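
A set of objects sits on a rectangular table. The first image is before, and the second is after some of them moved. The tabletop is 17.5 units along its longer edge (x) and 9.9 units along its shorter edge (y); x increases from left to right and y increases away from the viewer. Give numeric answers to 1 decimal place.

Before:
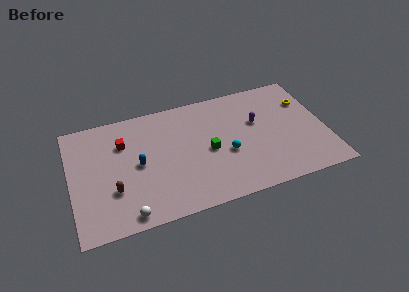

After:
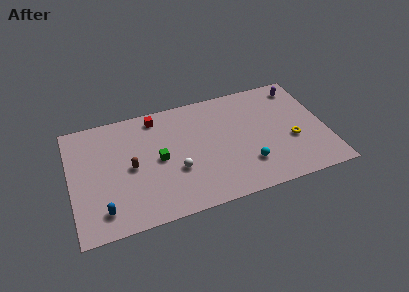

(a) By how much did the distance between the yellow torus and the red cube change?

-2.5

They were about 12.7 units apart before and 10.2 after — 2.5 units closer together.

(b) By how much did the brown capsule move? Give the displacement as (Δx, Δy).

(1.3, 1.6)

The brown capsule started near (2.8, 3.2) and ended near (4.1, 4.8).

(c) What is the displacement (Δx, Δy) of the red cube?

(2.4, 1.6)

The red cube was at about (3.7, 7.0) and moved to about (6.1, 8.6).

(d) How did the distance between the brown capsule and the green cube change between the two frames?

-4.8

Before: roughly 6.7 units apart; after: 1.9. That's 4.8 units closer together.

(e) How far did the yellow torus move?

3.5

From (16.4, 7.0) to (15.1, 3.8), the yellow torus covered √(1.3² + 3.2²) ≈ 3.5 units.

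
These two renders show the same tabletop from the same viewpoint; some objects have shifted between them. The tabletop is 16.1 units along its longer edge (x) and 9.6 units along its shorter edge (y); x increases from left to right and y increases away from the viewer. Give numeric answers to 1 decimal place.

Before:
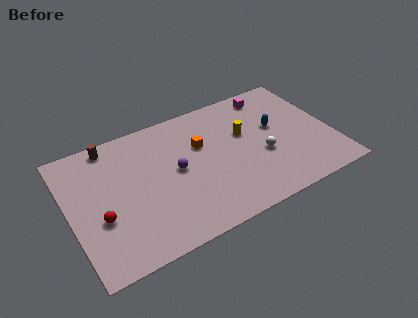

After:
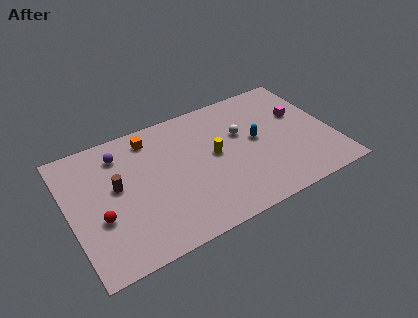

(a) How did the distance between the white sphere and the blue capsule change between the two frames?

-0.9

Before: roughly 2.1 units apart; after: 1.2. That's 0.9 units closer together.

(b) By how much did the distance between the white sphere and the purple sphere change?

+2.2

Before: roughly 5.3 units apart; after: 7.5. That's 2.2 units further apart.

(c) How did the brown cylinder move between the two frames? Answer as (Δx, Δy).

(0.0, -3.2)

The brown cylinder started near (2.9, 8.6) and ended near (2.9, 5.4).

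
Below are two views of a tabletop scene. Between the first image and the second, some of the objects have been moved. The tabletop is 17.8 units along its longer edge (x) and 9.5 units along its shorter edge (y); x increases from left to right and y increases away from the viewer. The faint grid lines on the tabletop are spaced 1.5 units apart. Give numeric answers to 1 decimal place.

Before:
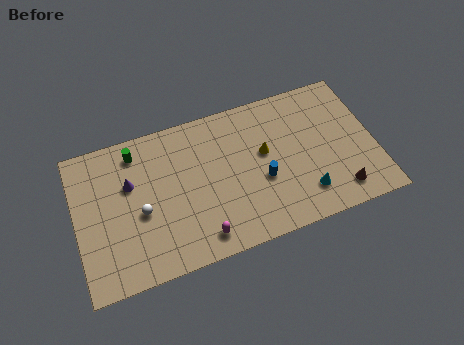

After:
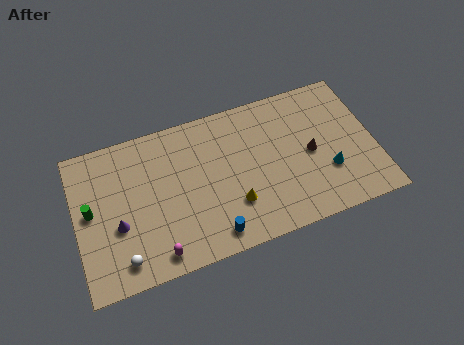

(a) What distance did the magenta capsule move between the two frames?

2.6

From (7.1, 1.4) to (4.5, 1.2), the magenta capsule covered √(2.6² + 0.2²) ≈ 2.6 units.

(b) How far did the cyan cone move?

1.8

From (13.4, 2.1) to (14.9, 3.1), the cyan cone covered √(1.5² + 1.0²) ≈ 1.8 units.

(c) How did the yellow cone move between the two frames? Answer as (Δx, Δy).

(-2.1, -2.7)

The yellow cone was at about (11.3, 5.5) and moved to about (9.2, 2.8).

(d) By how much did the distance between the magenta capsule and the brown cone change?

+1.8

They were about 8.3 units apart before and 10.1 after — 1.8 units further apart.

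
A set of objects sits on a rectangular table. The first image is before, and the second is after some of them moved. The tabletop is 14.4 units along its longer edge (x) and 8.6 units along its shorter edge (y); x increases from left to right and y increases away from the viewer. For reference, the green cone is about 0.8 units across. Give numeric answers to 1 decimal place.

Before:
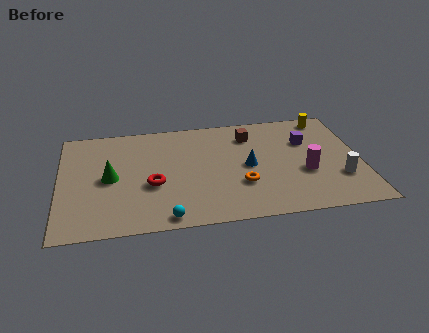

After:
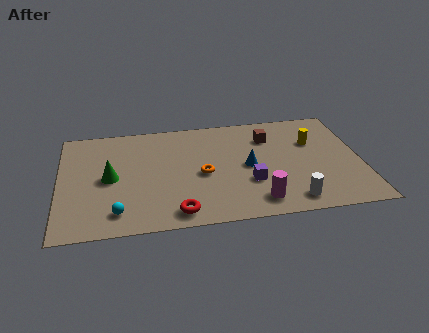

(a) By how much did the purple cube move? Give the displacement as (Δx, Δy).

(-2.9, -2.9)

From the two frames, the purple cube sits at roughly (11.9, 5.8) before and (9.0, 2.9) after.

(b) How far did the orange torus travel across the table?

2.1

The orange torus was near (8.6, 2.8) before and (6.8, 3.9) after, so it travelled √(1.8² + 1.1²) ≈ 2.1 units.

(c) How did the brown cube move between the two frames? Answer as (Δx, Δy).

(0.9, -0.3)

The brown cube started near (9.2, 6.7) and ended near (10.1, 6.4).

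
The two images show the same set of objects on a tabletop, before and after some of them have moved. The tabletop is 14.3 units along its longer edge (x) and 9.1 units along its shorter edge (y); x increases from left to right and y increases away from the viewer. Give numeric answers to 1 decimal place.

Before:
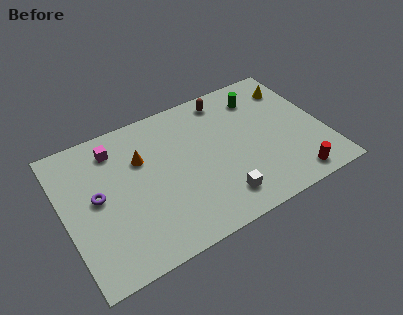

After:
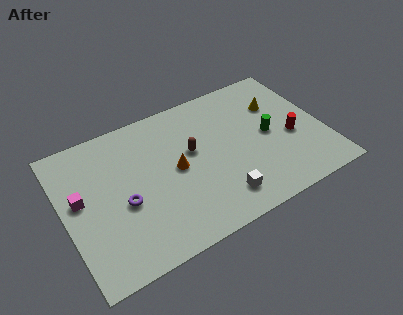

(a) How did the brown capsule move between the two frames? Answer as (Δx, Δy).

(-2.3, -2.6)

The brown capsule was at about (9.4, 7.9) and moved to about (7.1, 5.3).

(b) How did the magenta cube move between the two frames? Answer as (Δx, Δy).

(-2.2, -2.3)

From the two frames, the magenta cube sits at roughly (3.1, 7.4) before and (0.9, 5.1) after.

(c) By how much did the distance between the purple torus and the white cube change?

-1.6

Before: roughly 7.0 units apart; after: 5.4. That's 1.6 units closer together.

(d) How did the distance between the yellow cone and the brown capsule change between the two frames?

+1.3

The distance was about 3.8 in the first image and 5.1 in the second, so they moved 1.3 units further apart.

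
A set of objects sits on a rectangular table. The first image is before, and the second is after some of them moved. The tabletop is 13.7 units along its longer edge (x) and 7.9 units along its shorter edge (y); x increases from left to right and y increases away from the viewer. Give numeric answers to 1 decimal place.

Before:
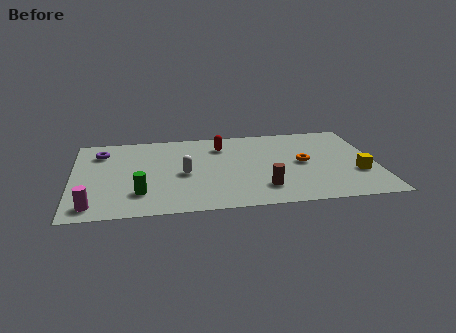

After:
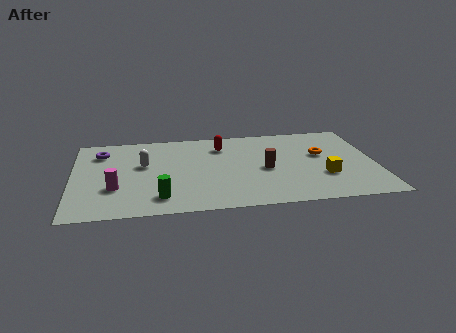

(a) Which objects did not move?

the red capsule and the purple torus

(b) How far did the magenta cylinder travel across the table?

1.8

The magenta cylinder moved from about (0.9, 1.1) to (1.9, 2.6), a distance of √(1.0² + 1.5²) ≈ 1.8.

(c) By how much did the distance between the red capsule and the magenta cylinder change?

-1.7

Before: roughly 7.7 units apart; after: 6.0. That's 1.7 units closer together.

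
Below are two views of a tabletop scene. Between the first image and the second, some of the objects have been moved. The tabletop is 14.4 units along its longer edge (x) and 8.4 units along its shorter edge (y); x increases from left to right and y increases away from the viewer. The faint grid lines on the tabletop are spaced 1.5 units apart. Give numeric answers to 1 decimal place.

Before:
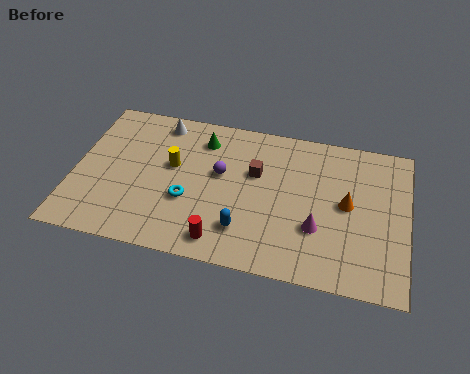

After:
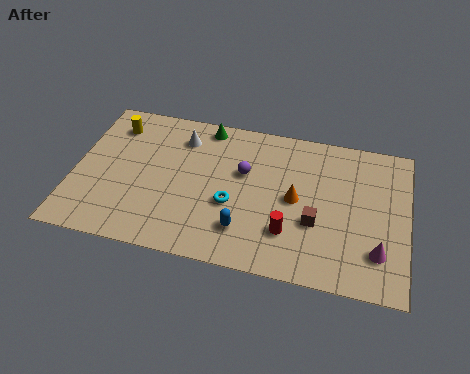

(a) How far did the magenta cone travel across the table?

2.7

The magenta cone moved from about (10.6, 2.8) to (13.2, 2.1), a distance of √(2.6² + 0.7²) ≈ 2.7.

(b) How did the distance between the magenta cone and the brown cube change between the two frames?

-0.9

Before: roughly 3.8 units apart; after: 2.9. That's 0.9 units closer together.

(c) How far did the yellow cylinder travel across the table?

3.2

From (4.2, 4.9) to (1.5, 6.7), the yellow cylinder covered √(2.7² + 1.8²) ≈ 3.2 units.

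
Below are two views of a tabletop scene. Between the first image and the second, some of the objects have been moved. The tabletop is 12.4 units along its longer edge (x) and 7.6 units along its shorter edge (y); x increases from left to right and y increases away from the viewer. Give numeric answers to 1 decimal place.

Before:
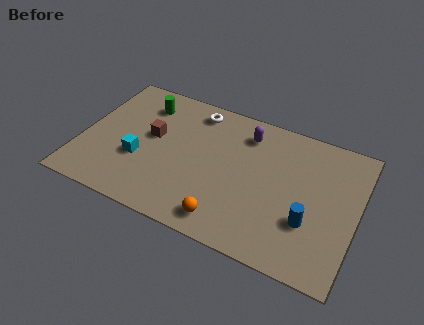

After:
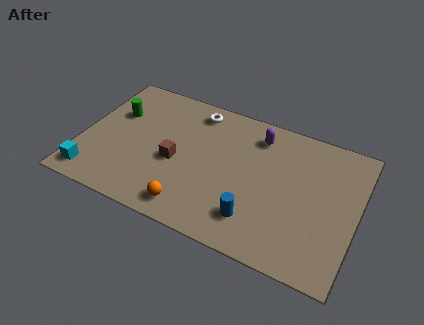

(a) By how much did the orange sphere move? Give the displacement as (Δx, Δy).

(-1.6, 0.0)

From the two frames, the orange sphere sits at roughly (6.9, 1.1) before and (5.3, 1.1) after.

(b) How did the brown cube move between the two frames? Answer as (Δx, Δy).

(1.2, -1.0)

The brown cube was at about (3.1, 4.3) and moved to about (4.3, 3.3).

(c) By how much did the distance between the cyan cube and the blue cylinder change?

-0.4

Before: roughly 7.7 units apart; after: 7.3. That's 0.4 units closer together.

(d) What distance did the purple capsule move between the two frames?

0.5

The purple capsule was near (7.2, 6.1) before and (7.7, 6.2) after, so it travelled √(0.5² + 0.1²) ≈ 0.5 units.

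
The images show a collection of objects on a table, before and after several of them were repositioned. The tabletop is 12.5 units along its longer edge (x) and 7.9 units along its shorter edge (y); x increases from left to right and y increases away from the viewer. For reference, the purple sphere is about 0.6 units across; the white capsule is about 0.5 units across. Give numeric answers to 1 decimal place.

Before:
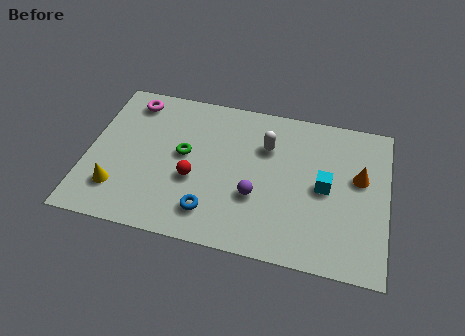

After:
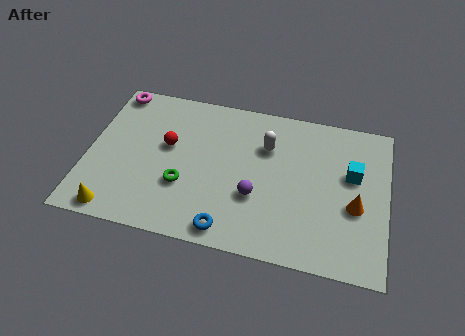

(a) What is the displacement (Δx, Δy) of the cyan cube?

(1.1, 0.9)

From the two frames, the cyan cube sits at roughly (9.9, 3.9) before and (11.0, 4.8) after.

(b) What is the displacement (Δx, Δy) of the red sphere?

(-1.2, 1.5)

The red sphere started near (4.5, 3.1) and ended near (3.3, 4.6).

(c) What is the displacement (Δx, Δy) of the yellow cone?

(0.0, -1.1)

The yellow cone was at about (1.4, 1.9) and moved to about (1.4, 0.8).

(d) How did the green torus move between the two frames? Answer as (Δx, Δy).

(0.1, -1.6)

The green torus was at about (4.0, 4.3) and moved to about (4.1, 2.7).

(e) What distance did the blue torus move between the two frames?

1.1

The blue torus was near (5.3, 1.6) before and (6.1, 0.9) after, so it travelled √(0.8² + 0.7²) ≈ 1.1 units.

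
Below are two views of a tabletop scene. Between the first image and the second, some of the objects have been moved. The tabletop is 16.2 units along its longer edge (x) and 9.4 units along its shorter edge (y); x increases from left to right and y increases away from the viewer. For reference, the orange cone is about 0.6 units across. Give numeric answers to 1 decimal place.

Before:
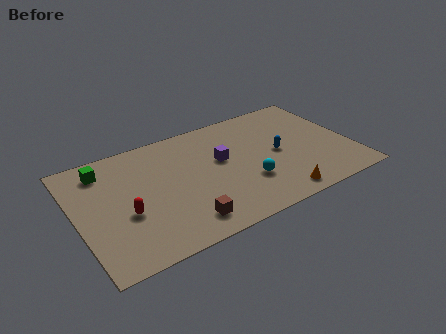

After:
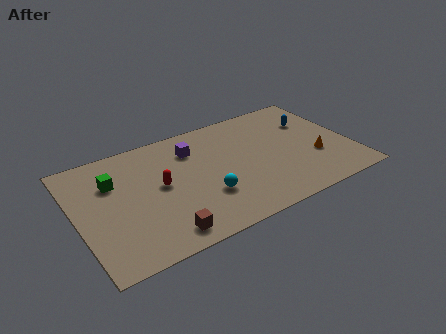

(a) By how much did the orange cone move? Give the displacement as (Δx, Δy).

(2.7, 2.2)

The orange cone started near (11.3, 1.1) and ended near (14.0, 3.3).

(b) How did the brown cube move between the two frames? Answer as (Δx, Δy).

(-1.3, -0.3)

The brown cube started near (5.8, 1.6) and ended near (4.5, 1.3).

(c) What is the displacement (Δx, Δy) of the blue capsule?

(2.4, 1.9)

The blue capsule was at about (11.9, 4.6) and moved to about (14.3, 6.5).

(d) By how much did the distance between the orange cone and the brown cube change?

+4.2

Before: roughly 5.5 units apart; after: 9.7. That's 4.2 units further apart.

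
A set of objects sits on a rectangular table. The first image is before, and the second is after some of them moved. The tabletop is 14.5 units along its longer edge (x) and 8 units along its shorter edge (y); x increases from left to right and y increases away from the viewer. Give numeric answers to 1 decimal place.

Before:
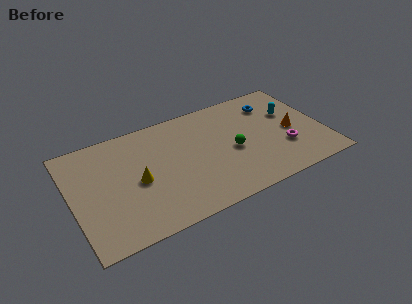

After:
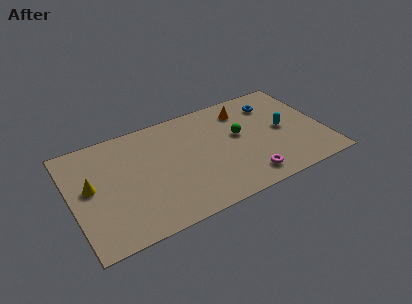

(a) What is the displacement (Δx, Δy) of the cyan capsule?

(-0.6, -1.1)

The cyan capsule started near (12.8, 5.1) and ended near (12.2, 4.0).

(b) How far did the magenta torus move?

2.7

The magenta torus was near (12.1, 2.6) before and (9.7, 1.3) after, so it travelled √(2.4² + 1.3²) ≈ 2.7 units.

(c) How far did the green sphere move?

1.1

The green sphere was near (9.2, 3.6) before and (9.7, 4.6) after, so it travelled √(0.5² + 1.0²) ≈ 1.1 units.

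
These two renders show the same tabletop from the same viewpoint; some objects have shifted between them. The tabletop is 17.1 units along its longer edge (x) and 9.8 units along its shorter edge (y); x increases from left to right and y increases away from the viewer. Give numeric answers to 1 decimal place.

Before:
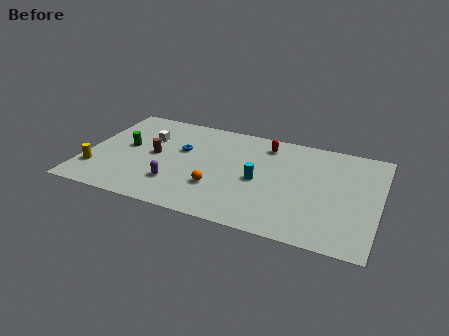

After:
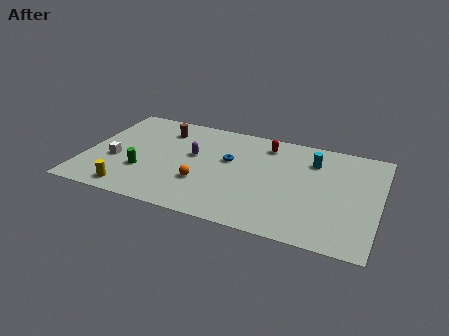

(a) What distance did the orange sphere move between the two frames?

0.9

From (7.9, 3.0) to (7.0, 3.2), the orange sphere covered √(0.9² + 0.2²) ≈ 0.9 units.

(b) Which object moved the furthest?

the cyan cylinder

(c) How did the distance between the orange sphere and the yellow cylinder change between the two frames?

-2.6

Before: roughly 7.1 units apart; after: 4.5. That's 2.6 units closer together.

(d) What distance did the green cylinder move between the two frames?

2.4

The green cylinder was near (2.3, 5.3) before and (3.5, 3.2) after, so it travelled √(1.2² + 2.1²) ≈ 2.4 units.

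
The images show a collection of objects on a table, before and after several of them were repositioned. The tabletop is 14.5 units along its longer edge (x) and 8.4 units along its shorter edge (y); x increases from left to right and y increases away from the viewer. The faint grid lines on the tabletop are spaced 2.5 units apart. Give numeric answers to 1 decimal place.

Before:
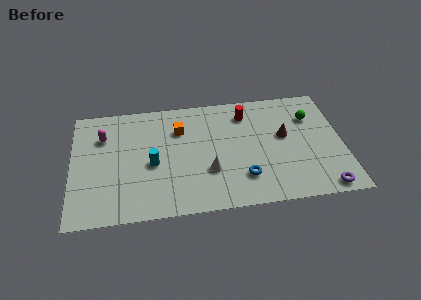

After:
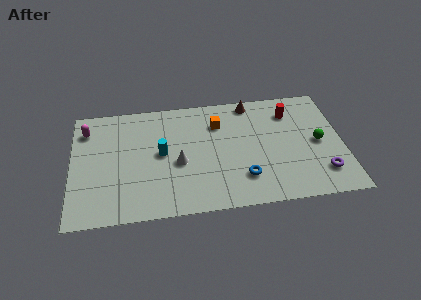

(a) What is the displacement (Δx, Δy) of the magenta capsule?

(-0.9, 0.6)

The magenta capsule was at about (1.7, 6.0) and moved to about (0.8, 6.6).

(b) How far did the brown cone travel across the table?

3.2

From (11.4, 4.8) to (9.7, 7.5), the brown cone covered √(1.7² + 2.7²) ≈ 3.2 units.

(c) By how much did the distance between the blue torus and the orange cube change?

-0.8

The distance was about 5.1 in the first image and 4.3 in the second, so they moved 0.8 units closer together.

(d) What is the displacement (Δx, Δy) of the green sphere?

(0.3, -1.9)

The green sphere was at about (12.9, 6.0) and moved to about (13.2, 4.1).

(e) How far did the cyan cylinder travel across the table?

0.9

The cyan cylinder moved from about (4.3, 3.7) to (4.8, 4.4), a distance of √(0.5² + 0.7²) ≈ 0.9.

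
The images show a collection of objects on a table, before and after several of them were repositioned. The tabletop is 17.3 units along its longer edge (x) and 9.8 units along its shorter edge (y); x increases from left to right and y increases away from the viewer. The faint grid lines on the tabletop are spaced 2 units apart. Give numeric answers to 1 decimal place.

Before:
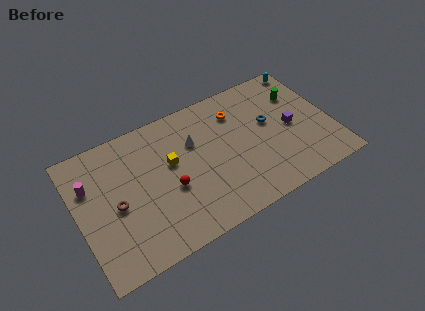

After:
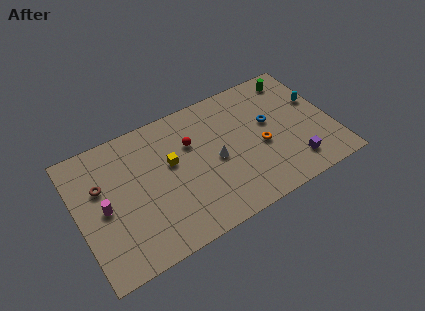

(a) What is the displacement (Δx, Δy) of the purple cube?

(-0.3, -2.8)

From the two frames, the purple cube sits at roughly (14.6, 4.7) before and (14.3, 1.9) after.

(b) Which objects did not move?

the yellow cube and the blue torus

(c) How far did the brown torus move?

2.0

The brown torus moved from about (2.5, 4.5) to (1.7, 6.3), a distance of √(0.8² + 1.8²) ≈ 2.0.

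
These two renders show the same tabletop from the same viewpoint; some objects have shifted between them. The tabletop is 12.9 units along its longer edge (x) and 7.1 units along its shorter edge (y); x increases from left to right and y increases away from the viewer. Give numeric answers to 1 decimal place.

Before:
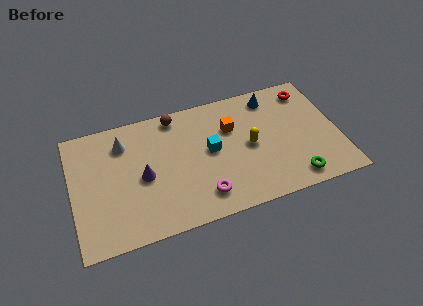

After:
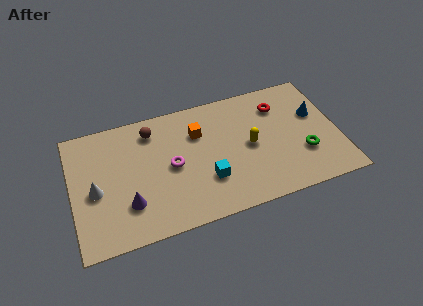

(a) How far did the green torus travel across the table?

1.4

From (10.5, 1.0) to (11.1, 2.3), the green torus covered √(0.6² + 1.3²) ≈ 1.4 units.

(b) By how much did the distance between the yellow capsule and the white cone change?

+1.2

The distance was about 6.3 in the first image and 7.5 in the second, so they moved 1.2 units further apart.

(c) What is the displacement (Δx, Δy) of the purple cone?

(-0.8, -1.3)

The purple cone started near (3.4, 3.3) and ended near (2.6, 2.0).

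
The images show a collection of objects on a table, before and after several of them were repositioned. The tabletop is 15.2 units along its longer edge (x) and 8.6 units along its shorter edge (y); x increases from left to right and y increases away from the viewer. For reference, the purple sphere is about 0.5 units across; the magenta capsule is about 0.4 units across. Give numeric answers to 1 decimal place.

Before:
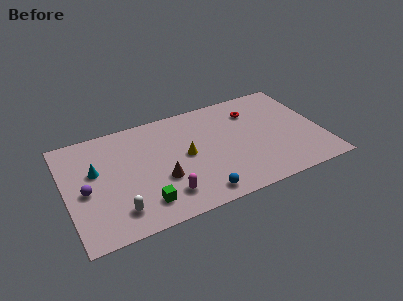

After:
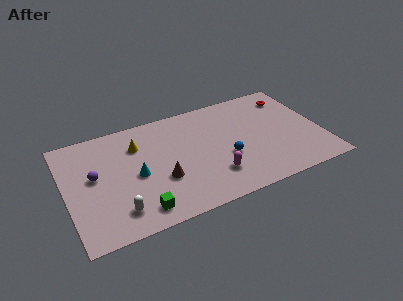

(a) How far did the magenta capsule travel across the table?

2.9

From (5.6, 1.8) to (8.5, 2.2), the magenta capsule covered √(2.9² + 0.4²) ≈ 2.9 units.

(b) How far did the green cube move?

0.5

The green cube was near (4.3, 1.7) before and (4.0, 1.3) after, so it travelled √(0.3² + 0.4²) ≈ 0.5 units.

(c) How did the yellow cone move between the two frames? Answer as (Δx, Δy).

(-2.7, 1.9)

The yellow cone started near (7.1, 4.4) and ended near (4.4, 6.3).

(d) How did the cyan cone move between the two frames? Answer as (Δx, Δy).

(2.3, -1.2)

The cyan cone was at about (1.8, 5.2) and moved to about (4.1, 4.0).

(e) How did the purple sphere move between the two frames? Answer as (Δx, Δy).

(0.6, 0.9)

The purple sphere was at about (1.1, 3.9) and moved to about (1.7, 4.8).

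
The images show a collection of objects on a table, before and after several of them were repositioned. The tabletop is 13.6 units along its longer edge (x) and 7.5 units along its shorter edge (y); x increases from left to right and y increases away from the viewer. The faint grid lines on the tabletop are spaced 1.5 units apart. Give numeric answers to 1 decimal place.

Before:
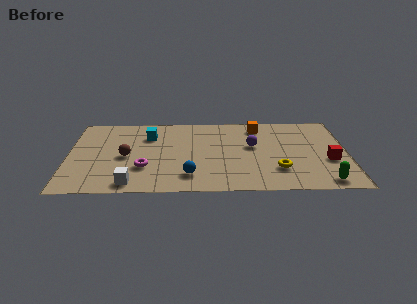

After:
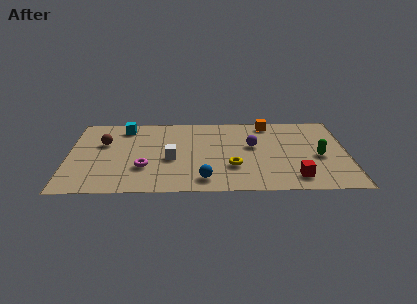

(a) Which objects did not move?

the magenta torus and the purple sphere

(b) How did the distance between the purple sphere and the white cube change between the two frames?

-2.7

They were about 6.9 units apart before and 4.2 after — 2.7 units closer together.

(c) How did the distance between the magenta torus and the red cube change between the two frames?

-1.6

The distance was about 9.0 in the first image and 7.4 in the second, so they moved 1.6 units closer together.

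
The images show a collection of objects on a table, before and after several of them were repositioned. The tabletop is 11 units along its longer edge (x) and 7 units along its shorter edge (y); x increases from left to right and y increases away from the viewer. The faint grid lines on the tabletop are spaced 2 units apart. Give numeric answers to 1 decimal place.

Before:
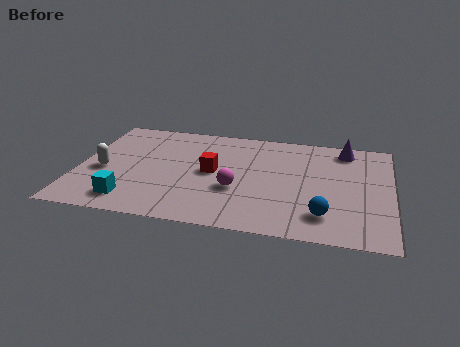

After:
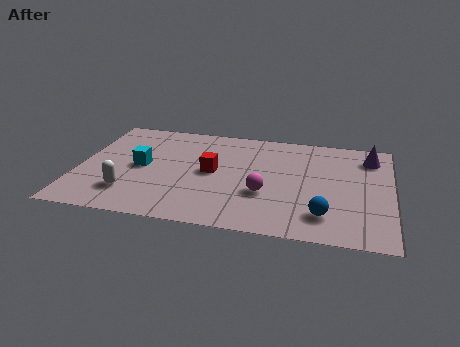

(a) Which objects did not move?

the red cube and the blue sphere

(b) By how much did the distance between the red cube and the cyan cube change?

-1.1

The distance was about 3.6 in the first image and 2.5 in the second, so they moved 1.1 units closer together.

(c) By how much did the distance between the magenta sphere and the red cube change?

+0.9

Before: roughly 1.3 units apart; after: 2.2. That's 0.9 units further apart.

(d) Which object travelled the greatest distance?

the cyan cube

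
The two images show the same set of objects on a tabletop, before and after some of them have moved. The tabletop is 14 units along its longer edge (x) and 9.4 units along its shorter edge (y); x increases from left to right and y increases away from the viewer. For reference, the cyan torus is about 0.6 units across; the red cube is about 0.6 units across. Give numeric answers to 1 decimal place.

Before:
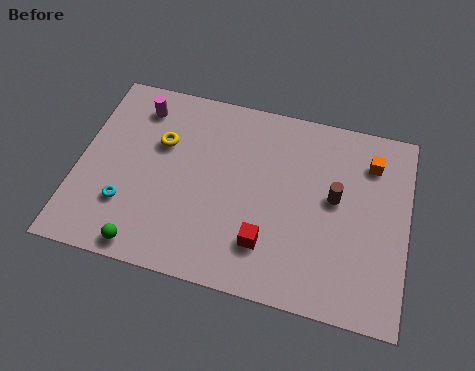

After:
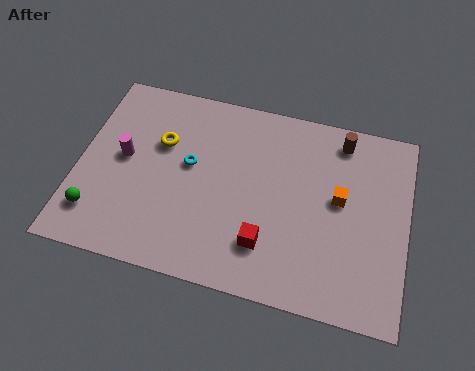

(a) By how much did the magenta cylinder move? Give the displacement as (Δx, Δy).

(-0.4, -2.7)

The magenta cylinder was at about (2.3, 7.7) and moved to about (1.9, 5.0).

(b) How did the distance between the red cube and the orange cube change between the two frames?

-2.4

The distance was about 6.5 in the first image and 4.1 in the second, so they moved 2.4 units closer together.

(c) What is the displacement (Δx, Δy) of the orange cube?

(-1.2, -2.1)

The orange cube was at about (12.3, 7.3) and moved to about (11.1, 5.2).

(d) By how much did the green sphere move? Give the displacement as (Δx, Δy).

(-2.2, 1.1)

The green sphere started near (3.2, 0.9) and ended near (1.0, 2.0).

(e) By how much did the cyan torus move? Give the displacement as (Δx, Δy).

(2.5, 2.6)

From the two frames, the cyan torus sits at roughly (2.2, 2.7) before and (4.7, 5.3) after.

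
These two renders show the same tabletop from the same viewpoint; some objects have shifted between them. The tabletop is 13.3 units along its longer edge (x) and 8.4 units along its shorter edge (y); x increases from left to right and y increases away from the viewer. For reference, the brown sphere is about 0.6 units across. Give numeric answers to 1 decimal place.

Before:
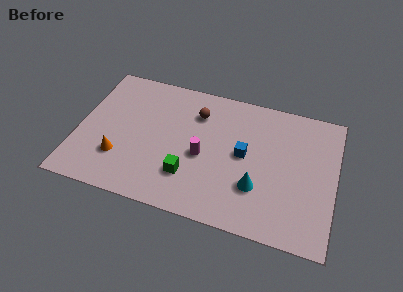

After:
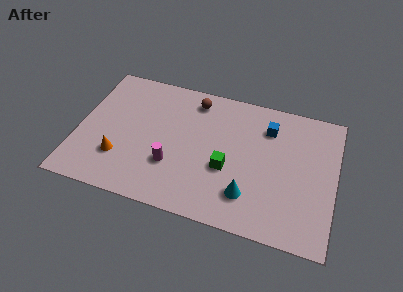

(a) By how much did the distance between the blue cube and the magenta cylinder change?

+3.8

They were about 2.2 units apart before and 6.0 after — 3.8 units further apart.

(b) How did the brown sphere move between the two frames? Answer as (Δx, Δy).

(-0.2, 0.8)

From the two frames, the brown sphere sits at roughly (6.0, 6.3) before and (5.8, 7.1) after.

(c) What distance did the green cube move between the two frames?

2.1

The green cube was near (5.9, 2.3) before and (7.8, 3.3) after, so it travelled √(1.9² + 1.0²) ≈ 2.1 units.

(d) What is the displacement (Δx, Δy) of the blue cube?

(1.1, 2.0)

The blue cube started near (8.6, 4.4) and ended near (9.7, 6.4).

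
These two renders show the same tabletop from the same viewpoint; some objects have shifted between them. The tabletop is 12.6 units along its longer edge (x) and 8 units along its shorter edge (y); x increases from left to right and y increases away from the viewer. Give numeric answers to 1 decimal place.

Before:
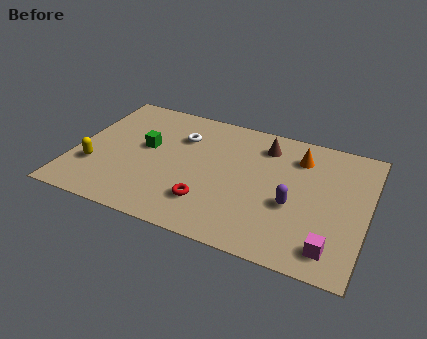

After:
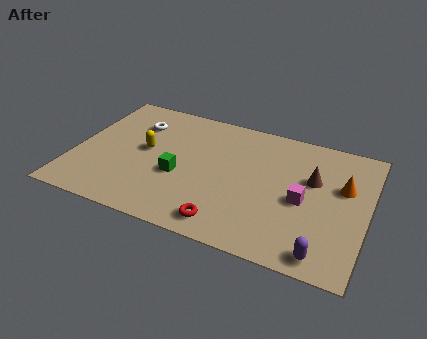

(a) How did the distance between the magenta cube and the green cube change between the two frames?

-3.6

They were about 8.9 units apart before and 5.3 after — 3.6 units closer together.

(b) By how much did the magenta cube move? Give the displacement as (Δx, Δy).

(-1.4, 2.3)

The magenta cube started near (11.3, 1.3) and ended near (9.9, 3.6).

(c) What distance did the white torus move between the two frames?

2.0

From (4.4, 5.7) to (2.4, 5.9), the white torus covered √(2.0² + 0.2²) ≈ 2.0 units.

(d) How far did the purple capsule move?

2.7

From (9.5, 3.2) to (11.0, 0.9), the purple capsule covered √(1.5² + 2.3²) ≈ 2.7 units.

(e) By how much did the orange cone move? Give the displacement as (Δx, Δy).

(2.0, -1.2)

The orange cone started near (9.5, 6.2) and ended near (11.5, 5.0).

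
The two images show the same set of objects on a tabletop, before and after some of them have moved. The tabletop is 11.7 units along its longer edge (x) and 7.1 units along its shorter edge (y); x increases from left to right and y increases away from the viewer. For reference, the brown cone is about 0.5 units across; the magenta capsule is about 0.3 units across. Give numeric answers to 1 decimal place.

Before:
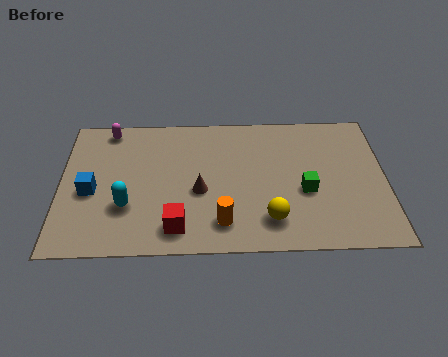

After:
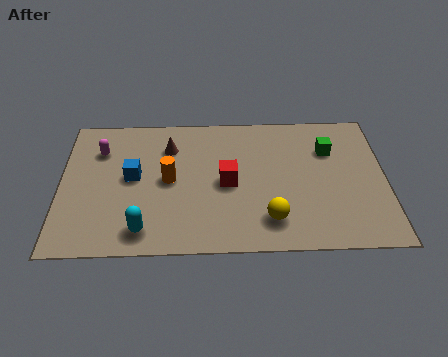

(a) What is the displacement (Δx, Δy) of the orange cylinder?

(-1.9, 2.2)

The orange cylinder was at about (5.8, 1.4) and moved to about (3.9, 3.6).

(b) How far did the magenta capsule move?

1.1

The magenta capsule moved from about (1.7, 6.3) to (1.4, 5.2), a distance of √(0.3² + 1.1²) ≈ 1.1.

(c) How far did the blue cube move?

1.7

The blue cube moved from about (1.1, 3.1) to (2.6, 3.8), a distance of √(1.5² + 0.7²) ≈ 1.7.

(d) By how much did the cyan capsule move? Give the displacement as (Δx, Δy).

(0.6, -1.2)

From the two frames, the cyan capsule sits at roughly (2.4, 2.3) before and (3.0, 1.1) after.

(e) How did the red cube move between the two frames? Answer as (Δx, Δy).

(1.8, 2.2)

From the two frames, the red cube sits at roughly (4.2, 1.2) before and (6.0, 3.4) after.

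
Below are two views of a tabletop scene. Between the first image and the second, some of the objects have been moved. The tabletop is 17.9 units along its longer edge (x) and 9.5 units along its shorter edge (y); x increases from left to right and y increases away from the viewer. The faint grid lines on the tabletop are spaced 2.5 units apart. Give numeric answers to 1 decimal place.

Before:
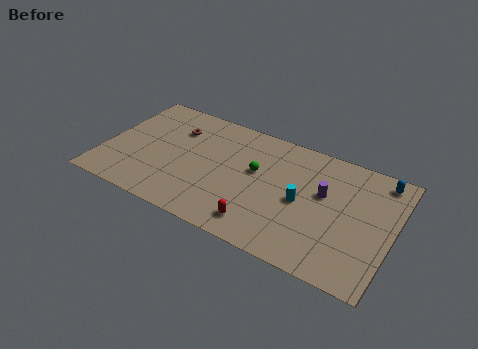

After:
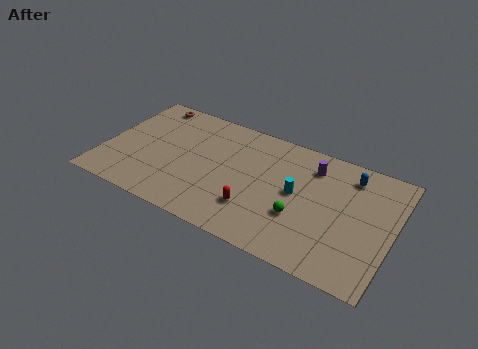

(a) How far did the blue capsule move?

1.9

The blue capsule moved from about (16.8, 8.3) to (15.0, 7.8), a distance of √(1.8² + 0.5²) ≈ 1.9.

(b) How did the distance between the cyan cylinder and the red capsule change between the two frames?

-0.3

Before: roughly 3.6 units apart; after: 3.3. That's 0.3 units closer together.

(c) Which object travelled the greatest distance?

the green sphere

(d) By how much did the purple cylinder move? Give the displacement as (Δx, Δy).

(-0.9, 1.8)

From the two frames, the purple cylinder sits at roughly (13.6, 5.7) before and (12.7, 7.5) after.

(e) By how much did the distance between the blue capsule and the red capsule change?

-2.0

The distance was about 9.4 in the first image and 7.4 in the second, so they moved 2.0 units closer together.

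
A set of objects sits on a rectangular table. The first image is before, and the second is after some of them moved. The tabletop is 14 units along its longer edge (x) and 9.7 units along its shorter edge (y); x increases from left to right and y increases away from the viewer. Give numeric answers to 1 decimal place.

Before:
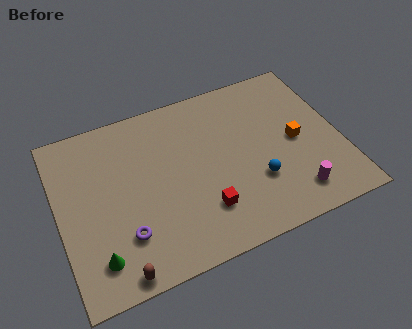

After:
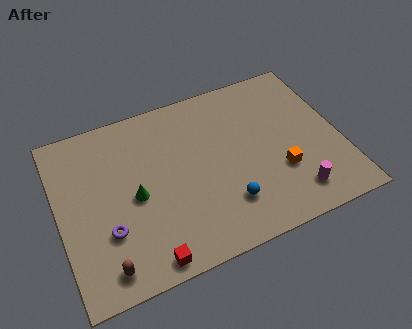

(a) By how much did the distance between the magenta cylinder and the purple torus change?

+0.9

They were about 8.3 units apart before and 9.2 after — 0.9 units further apart.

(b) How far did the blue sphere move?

1.7

The blue sphere moved from about (9.6, 3.1) to (8.0, 2.4), a distance of √(1.6² + 0.7²) ≈ 1.7.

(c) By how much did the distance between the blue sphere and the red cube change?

+1.6

Before: roughly 2.8 units apart; after: 4.4. That's 1.6 units further apart.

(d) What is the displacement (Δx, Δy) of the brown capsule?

(-0.6, 0.5)

The brown capsule started near (2.5, 0.8) and ended near (1.9, 1.3).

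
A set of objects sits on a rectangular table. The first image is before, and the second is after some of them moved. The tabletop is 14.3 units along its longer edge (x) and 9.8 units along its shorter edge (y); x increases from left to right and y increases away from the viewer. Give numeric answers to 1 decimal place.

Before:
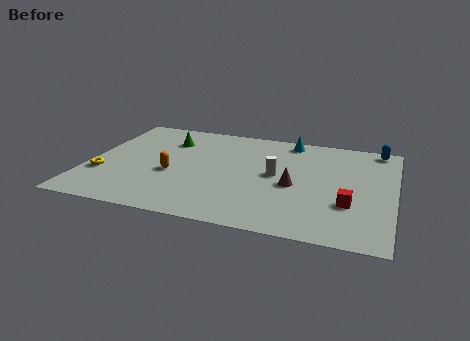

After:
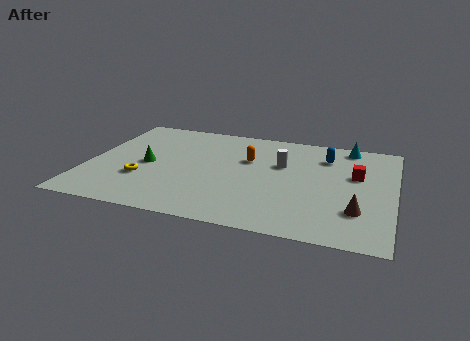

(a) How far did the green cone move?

2.8

The green cone moved from about (3.5, 7.3) to (2.8, 4.6), a distance of √(0.7² + 2.7²) ≈ 2.8.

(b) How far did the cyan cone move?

2.8

The cyan cone was near (9.2, 8.7) before and (12.0, 8.8) after, so it travelled √(2.8² + 0.1²) ≈ 2.8 units.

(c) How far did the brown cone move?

3.4

The brown cone was near (9.7, 4.3) before and (12.7, 2.7) after, so it travelled √(3.0² + 1.6²) ≈ 3.4 units.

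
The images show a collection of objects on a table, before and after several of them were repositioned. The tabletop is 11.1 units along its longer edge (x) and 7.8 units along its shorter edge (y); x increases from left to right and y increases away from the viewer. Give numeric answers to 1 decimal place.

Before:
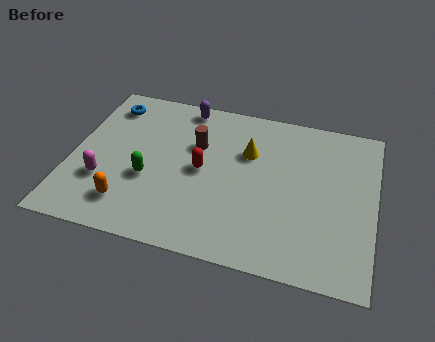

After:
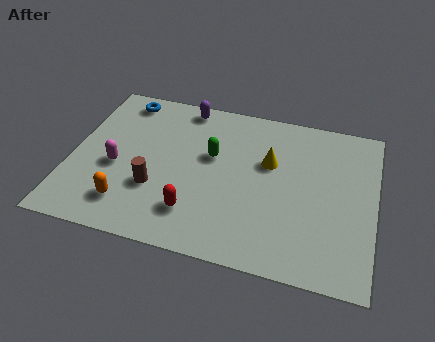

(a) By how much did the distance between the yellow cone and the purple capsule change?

+0.8

Before: roughly 3.1 units apart; after: 3.9. That's 0.8 units further apart.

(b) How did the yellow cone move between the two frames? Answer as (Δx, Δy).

(0.8, -0.3)

From the two frames, the yellow cone sits at roughly (6.4, 5.2) before and (7.2, 4.9) after.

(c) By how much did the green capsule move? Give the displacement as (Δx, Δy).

(2.2, 1.7)

The green capsule was at about (2.9, 3.0) and moved to about (5.1, 4.7).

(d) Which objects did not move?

the purple capsule and the orange capsule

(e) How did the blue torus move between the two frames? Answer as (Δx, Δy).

(0.5, 0.4)

The blue torus started near (1.1, 6.4) and ended near (1.6, 6.8).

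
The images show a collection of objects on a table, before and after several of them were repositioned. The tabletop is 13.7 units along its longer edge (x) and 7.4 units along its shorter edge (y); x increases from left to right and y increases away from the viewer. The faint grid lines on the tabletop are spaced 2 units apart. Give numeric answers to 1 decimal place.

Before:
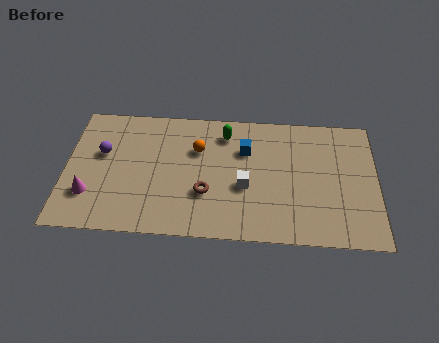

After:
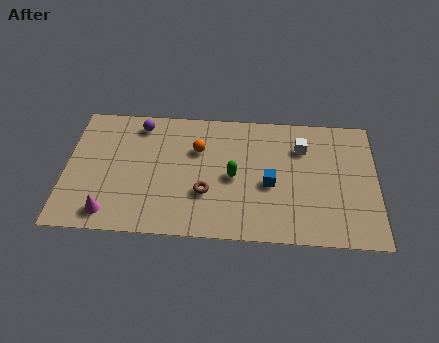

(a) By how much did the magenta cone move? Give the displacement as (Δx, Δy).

(0.9, -1.0)

The magenta cone was at about (1.1, 2.1) and moved to about (2.0, 1.1).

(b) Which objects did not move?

the brown torus and the orange sphere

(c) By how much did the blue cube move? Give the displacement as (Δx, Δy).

(1.1, -1.9)

From the two frames, the blue cube sits at roughly (7.9, 5.1) before and (9.0, 3.2) after.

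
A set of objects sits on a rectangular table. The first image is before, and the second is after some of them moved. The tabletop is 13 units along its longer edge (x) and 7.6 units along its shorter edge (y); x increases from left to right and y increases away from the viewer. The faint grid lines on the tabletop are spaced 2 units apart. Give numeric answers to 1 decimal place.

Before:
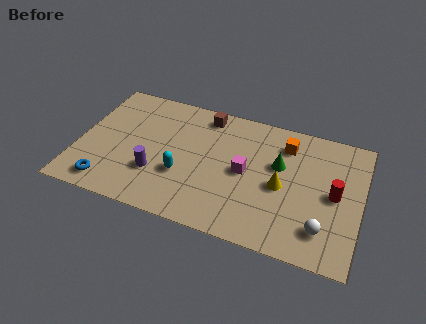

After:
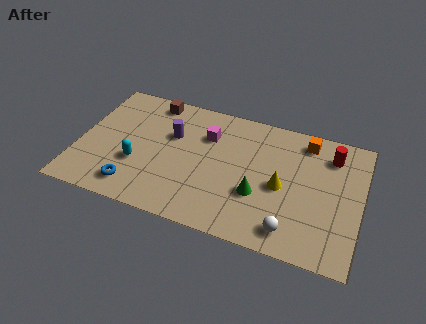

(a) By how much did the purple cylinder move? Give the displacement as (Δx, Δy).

(0.5, 2.5)

The purple cylinder started near (3.7, 2.4) and ended near (4.2, 4.9).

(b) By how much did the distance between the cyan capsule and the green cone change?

+0.9

The distance was about 4.7 in the first image and 5.6 in the second, so they moved 0.9 units further apart.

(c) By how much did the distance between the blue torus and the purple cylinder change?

+1.4

Before: roughly 2.5 units apart; after: 3.9. That's 1.4 units further apart.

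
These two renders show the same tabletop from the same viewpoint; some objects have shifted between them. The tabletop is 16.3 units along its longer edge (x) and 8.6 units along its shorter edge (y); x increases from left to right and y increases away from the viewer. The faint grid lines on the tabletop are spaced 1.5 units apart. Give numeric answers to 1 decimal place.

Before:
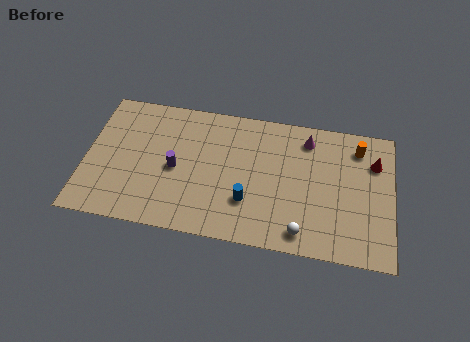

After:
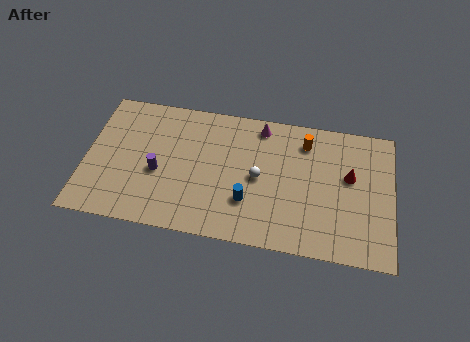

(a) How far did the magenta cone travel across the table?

2.5

From (11.7, 7.1) to (9.2, 7.5), the magenta cone covered √(2.5² + 0.4²) ≈ 2.5 units.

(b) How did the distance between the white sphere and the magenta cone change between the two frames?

-2.6

The distance was about 5.9 in the first image and 3.3 in the second, so they moved 2.6 units closer together.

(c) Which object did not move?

the blue cylinder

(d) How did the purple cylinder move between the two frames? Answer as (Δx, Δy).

(-0.9, -0.4)

From the two frames, the purple cylinder sits at roughly (4.8, 4.0) before and (3.9, 3.6) after.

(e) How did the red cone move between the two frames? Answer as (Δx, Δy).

(-1.3, -1.1)

The red cone was at about (15.3, 6.2) and moved to about (14.0, 5.1).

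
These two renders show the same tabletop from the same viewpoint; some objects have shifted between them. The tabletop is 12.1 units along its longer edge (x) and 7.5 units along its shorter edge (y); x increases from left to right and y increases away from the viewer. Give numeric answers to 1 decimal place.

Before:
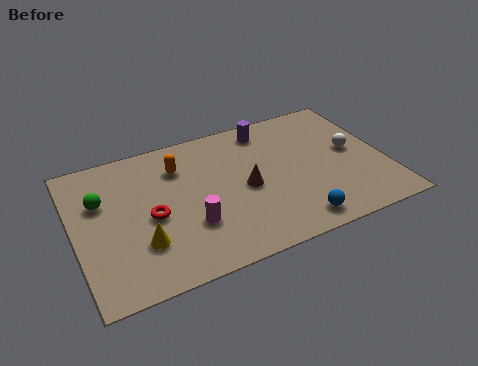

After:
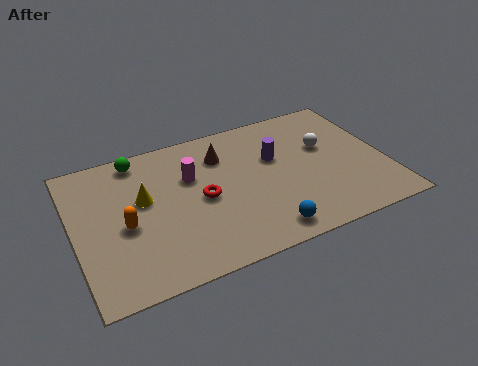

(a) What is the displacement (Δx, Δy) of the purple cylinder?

(0.1, -1.7)

The purple cylinder started near (7.8, 6.4) and ended near (7.9, 4.7).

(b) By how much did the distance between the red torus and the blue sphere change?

-2.5

The distance was about 5.8 in the first image and 3.3 in the second, so they moved 2.5 units closer together.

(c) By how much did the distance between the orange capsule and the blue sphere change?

-0.5

They were about 6.1 units apart before and 5.6 after — 0.5 units closer together.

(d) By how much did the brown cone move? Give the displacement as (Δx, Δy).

(-0.7, 2.1)

From the two frames, the brown cone sits at roughly (6.6, 3.5) before and (5.9, 5.6) after.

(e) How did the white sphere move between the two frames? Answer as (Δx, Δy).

(-1.0, 0.6)

The white sphere started near (10.9, 4.0) and ended near (9.9, 4.6).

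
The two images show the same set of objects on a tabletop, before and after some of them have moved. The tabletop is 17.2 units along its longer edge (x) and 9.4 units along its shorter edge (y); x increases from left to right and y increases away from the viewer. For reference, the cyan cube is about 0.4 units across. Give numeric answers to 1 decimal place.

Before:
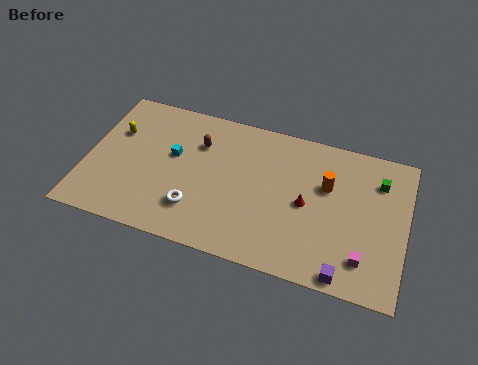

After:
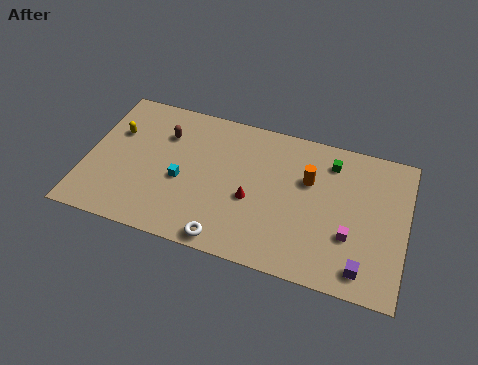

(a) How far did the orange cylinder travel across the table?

1.0

From (12.9, 6.0) to (11.9, 6.1), the orange cylinder covered √(1.0² + 0.1²) ≈ 1.0 units.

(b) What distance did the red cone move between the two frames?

3.0

The red cone was near (11.9, 4.5) before and (9.0, 3.9) after, so it travelled √(2.9² + 0.6²) ≈ 3.0 units.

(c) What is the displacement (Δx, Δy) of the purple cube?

(0.9, 0.6)

From the two frames, the purple cube sits at roughly (14.2, 0.8) before and (15.1, 1.4) after.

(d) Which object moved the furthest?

the red cone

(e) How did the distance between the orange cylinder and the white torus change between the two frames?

-1.1

The distance was about 7.7 in the first image and 6.6 in the second, so they moved 1.1 units closer together.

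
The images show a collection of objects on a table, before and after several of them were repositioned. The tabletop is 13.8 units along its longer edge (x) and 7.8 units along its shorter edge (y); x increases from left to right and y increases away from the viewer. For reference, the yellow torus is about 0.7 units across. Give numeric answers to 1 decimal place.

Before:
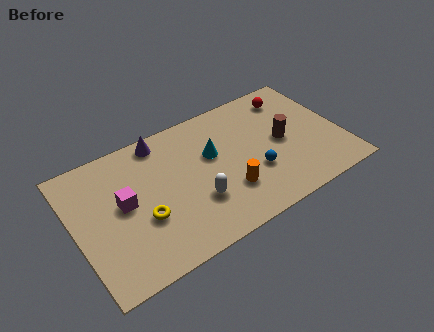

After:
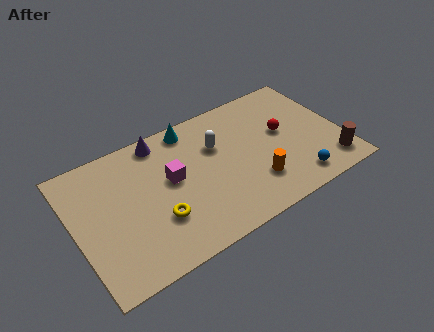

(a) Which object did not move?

the purple cone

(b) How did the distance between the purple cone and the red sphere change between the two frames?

-0.3

Before: roughly 6.9 units apart; after: 6.6. That's 0.3 units closer together.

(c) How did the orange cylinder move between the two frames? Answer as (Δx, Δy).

(1.4, -0.2)

The orange cylinder started near (7.6, 2.3) and ended near (9.0, 2.1).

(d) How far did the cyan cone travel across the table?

2.2

The cyan cone was near (7.2, 4.8) before and (6.4, 6.9) after, so it travelled √(0.8² + 2.1²) ≈ 2.2 units.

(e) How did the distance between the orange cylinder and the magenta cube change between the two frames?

-0.8

They were about 5.4 units apart before and 4.6 after — 0.8 units closer together.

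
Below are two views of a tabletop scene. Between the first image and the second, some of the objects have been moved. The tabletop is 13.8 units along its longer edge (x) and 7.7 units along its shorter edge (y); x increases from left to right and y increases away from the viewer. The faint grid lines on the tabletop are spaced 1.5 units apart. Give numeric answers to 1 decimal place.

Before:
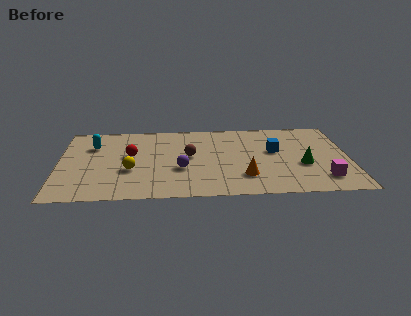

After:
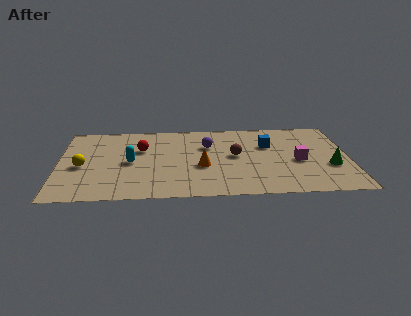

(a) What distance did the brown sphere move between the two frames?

2.2

From (6.2, 4.2) to (8.4, 4.1), the brown sphere covered √(2.2² + 0.1²) ≈ 2.2 units.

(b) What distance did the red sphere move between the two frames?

0.8

From (3.4, 4.4) to (3.9, 5.0), the red sphere covered √(0.5² + 0.6²) ≈ 0.8 units.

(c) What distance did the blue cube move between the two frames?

0.7

From (10.3, 4.5) to (10.0, 5.1), the blue cube covered √(0.3² + 0.6²) ≈ 0.7 units.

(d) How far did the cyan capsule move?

2.5

From (1.6, 5.5) to (3.4, 3.7), the cyan capsule covered √(1.8² + 1.8²) ≈ 2.5 units.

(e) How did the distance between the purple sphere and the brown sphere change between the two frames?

+0.3

They were about 1.4 units apart before and 1.7 after — 0.3 units further apart.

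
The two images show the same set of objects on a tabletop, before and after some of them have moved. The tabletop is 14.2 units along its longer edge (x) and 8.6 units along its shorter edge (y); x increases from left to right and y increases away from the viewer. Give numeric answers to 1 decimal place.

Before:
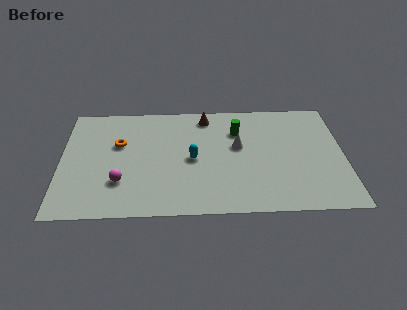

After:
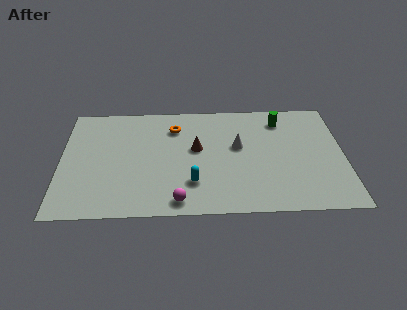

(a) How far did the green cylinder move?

2.3

From (8.9, 6.2) to (11.1, 7.0), the green cylinder covered √(2.2² + 0.8²) ≈ 2.3 units.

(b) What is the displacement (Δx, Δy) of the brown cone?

(-0.5, -2.5)

The brown cone was at about (7.3, 7.4) and moved to about (6.8, 4.9).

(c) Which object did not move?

the white cone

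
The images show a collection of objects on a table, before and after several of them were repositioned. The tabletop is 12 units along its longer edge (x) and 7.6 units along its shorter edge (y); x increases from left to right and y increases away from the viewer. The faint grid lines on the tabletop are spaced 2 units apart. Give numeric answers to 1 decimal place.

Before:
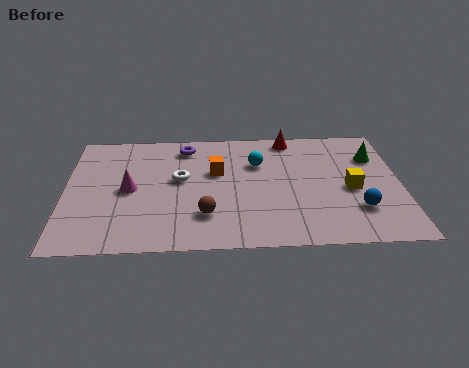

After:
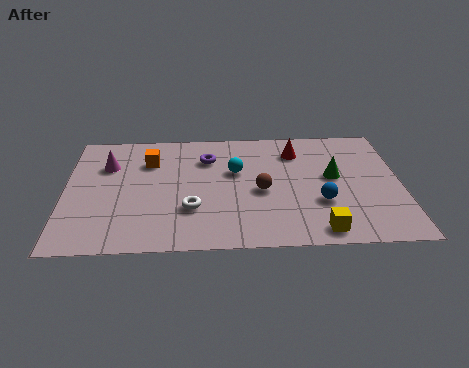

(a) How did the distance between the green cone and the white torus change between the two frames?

-1.7

They were about 7.1 units apart before and 5.4 after — 1.7 units closer together.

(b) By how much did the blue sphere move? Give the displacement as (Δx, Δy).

(-1.3, 0.5)

The blue sphere was at about (10.4, 2.1) and moved to about (9.1, 2.6).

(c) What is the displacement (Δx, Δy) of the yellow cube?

(-1.2, -2.5)

From the two frames, the yellow cube sits at roughly (10.2, 3.4) before and (9.0, 0.9) after.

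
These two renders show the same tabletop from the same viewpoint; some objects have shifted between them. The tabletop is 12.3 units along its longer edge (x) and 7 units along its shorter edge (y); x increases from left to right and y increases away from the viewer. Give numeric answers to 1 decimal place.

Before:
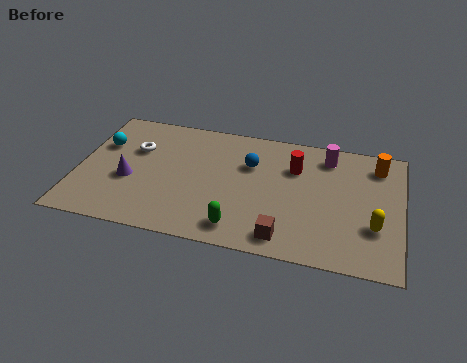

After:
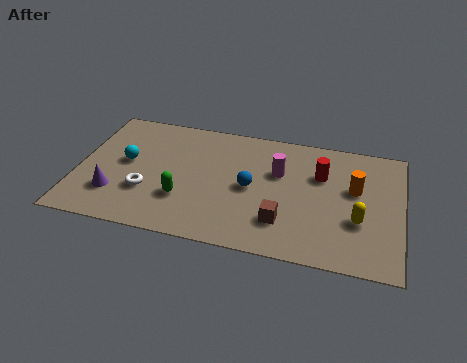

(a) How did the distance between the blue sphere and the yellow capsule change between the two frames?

-1.2

They were about 5.4 units apart before and 4.2 after — 1.2 units closer together.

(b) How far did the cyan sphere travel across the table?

1.3

The cyan sphere moved from about (0.8, 4.6) to (1.8, 3.8), a distance of √(1.0² + 0.8²) ≈ 1.3.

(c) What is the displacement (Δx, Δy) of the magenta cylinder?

(-1.8, -1.3)

The magenta cylinder started near (9.4, 5.8) and ended near (7.6, 4.5).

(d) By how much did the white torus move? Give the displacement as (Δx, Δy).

(0.6, -2.3)

From the two frames, the white torus sits at roughly (2.1, 4.6) before and (2.7, 2.3) after.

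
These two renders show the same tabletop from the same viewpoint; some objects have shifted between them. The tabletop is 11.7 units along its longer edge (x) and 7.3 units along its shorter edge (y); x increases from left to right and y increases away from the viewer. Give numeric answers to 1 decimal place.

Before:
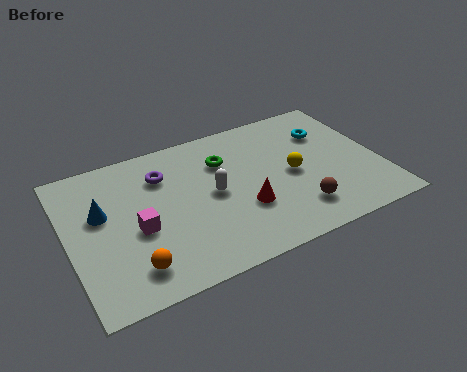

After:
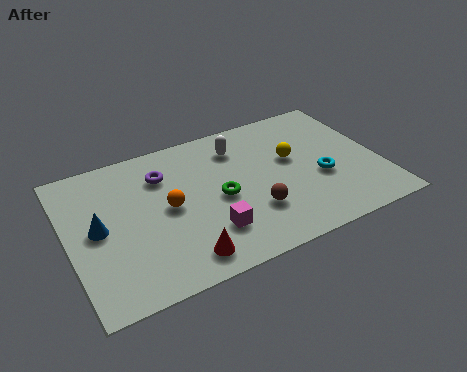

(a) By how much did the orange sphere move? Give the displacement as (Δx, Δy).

(1.6, 2.3)

From the two frames, the orange sphere sits at roughly (2.1, 1.4) before and (3.7, 3.7) after.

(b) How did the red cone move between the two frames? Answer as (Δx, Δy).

(-2.5, -1.4)

The red cone was at about (6.4, 2.5) and moved to about (3.9, 1.1).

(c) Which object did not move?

the purple torus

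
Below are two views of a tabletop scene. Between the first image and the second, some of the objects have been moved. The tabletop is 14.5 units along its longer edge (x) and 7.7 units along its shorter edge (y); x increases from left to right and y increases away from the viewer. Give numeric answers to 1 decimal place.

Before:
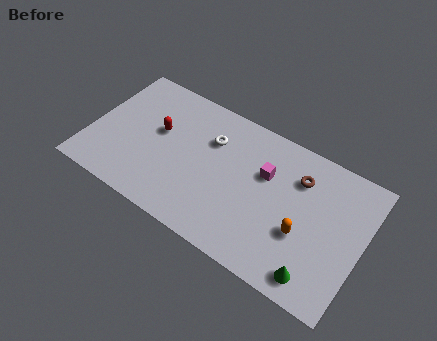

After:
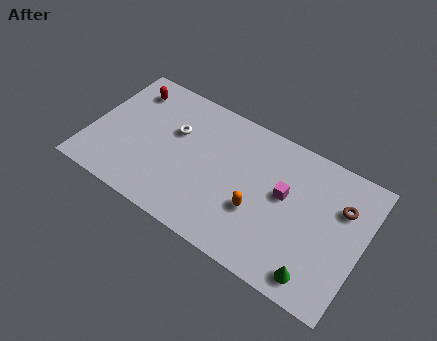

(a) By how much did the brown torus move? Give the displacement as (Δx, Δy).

(2.3, -0.4)

From the two frames, the brown torus sits at roughly (10.9, 5.7) before and (13.2, 5.3) after.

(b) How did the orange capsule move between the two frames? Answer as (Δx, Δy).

(-2.4, -0.1)

The orange capsule started near (11.5, 2.9) and ended near (9.1, 2.8).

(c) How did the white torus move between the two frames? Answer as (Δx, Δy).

(-1.9, -0.5)

The white torus was at about (6.2, 5.4) and moved to about (4.3, 4.9).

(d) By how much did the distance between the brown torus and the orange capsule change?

+1.9

They were about 2.9 units apart before and 4.8 after — 1.9 units further apart.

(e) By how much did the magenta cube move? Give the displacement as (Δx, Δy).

(1.1, -0.6)

The magenta cube started near (9.2, 5.0) and ended near (10.3, 4.4).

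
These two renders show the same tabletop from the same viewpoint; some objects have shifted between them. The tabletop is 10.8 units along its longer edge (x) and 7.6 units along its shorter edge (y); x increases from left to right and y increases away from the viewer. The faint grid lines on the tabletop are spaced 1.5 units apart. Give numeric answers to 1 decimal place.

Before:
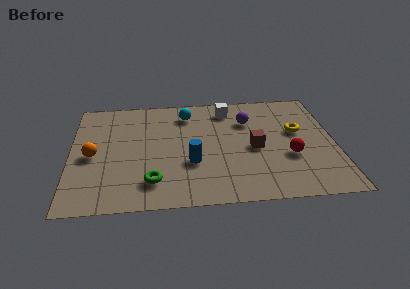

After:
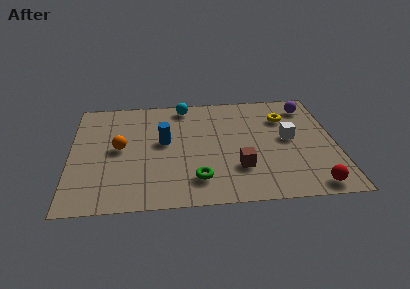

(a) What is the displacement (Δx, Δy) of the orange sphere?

(1.1, 0.4)

The orange sphere was at about (0.9, 3.5) and moved to about (2.0, 3.9).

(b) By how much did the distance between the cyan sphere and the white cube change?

+3.3

Before: roughly 1.7 units apart; after: 5.0. That's 3.3 units further apart.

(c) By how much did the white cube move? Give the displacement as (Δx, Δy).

(2.4, -2.3)

From the two frames, the white cube sits at roughly (6.5, 6.3) before and (8.9, 4.0) after.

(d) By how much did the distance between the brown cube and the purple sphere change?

+3.1

The distance was about 1.9 in the first image and 5.0 in the second, so they moved 3.1 units further apart.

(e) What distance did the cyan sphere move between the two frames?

0.6

The cyan sphere moved from about (4.8, 6.1) to (4.7, 6.7), a distance of √(0.1² + 0.6²) ≈ 0.6.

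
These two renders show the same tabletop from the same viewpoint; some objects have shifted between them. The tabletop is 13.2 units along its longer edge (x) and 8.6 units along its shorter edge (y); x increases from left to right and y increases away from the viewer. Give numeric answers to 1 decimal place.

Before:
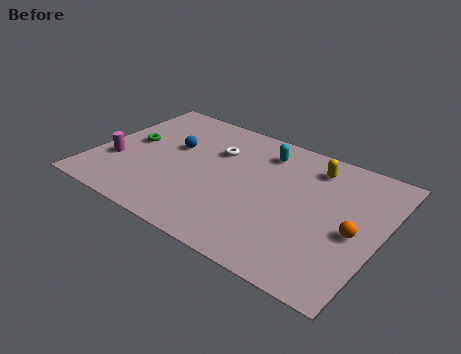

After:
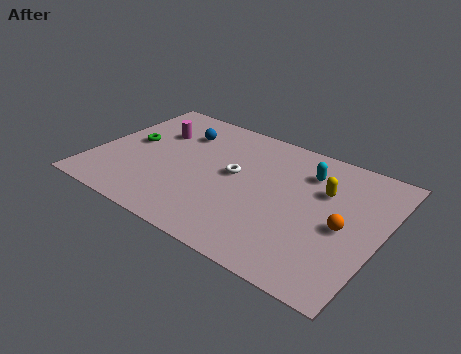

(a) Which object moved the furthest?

the magenta cylinder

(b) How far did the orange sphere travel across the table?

0.5

The orange sphere moved from about (12.1, 3.8) to (11.6, 3.9), a distance of √(0.5² + 0.1²) ≈ 0.5.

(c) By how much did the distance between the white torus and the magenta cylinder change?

-1.0

Before: roughly 5.2 units apart; after: 4.2. That's 1.0 units closer together.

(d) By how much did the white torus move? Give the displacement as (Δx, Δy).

(1.1, -1.2)

The white torus was at about (5.3, 5.9) and moved to about (6.4, 4.7).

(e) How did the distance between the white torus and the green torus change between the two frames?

+0.9

They were about 4.0 units apart before and 4.9 after — 0.9 units further apart.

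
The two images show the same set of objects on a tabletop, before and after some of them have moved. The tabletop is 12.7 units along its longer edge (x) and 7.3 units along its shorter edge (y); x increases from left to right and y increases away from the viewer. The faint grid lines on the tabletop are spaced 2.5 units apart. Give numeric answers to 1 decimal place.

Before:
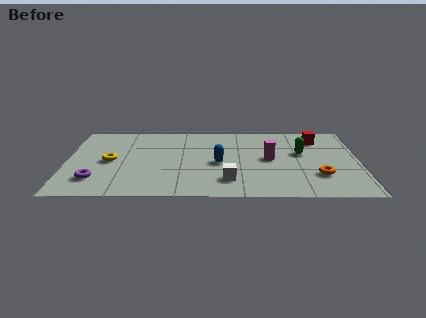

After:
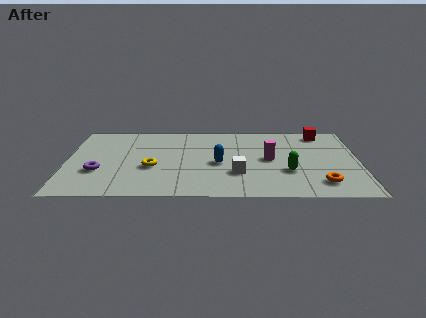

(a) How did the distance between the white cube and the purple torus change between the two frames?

+0.3

Before: roughly 5.7 units apart; after: 6.0. That's 0.3 units further apart.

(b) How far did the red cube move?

0.6

From (10.9, 5.7) to (11.1, 6.3), the red cube covered √(0.2² + 0.6²) ≈ 0.6 units.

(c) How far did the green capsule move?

1.9

From (10.2, 4.3) to (9.6, 2.5), the green capsule covered √(0.6² + 1.8²) ≈ 1.9 units.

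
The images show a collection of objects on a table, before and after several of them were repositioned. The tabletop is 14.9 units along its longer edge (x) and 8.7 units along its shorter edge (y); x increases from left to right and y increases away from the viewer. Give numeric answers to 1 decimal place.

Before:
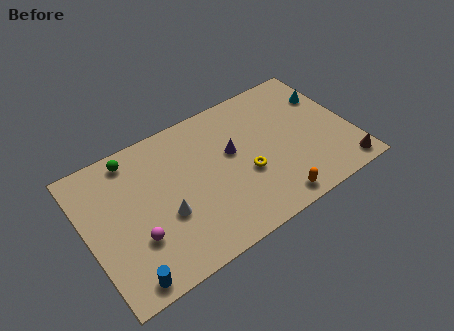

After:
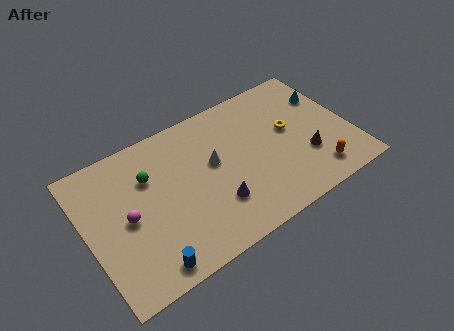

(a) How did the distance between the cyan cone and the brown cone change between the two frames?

-1.3

They were about 5.1 units apart before and 3.8 after — 1.3 units closer together.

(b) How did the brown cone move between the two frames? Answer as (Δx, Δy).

(-1.8, 1.8)

From the two frames, the brown cone sits at roughly (14.0, 1.0) before and (12.2, 2.8) after.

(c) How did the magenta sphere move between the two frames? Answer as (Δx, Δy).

(-0.3, 1.4)

The magenta sphere started near (2.5, 2.8) and ended near (2.2, 4.2).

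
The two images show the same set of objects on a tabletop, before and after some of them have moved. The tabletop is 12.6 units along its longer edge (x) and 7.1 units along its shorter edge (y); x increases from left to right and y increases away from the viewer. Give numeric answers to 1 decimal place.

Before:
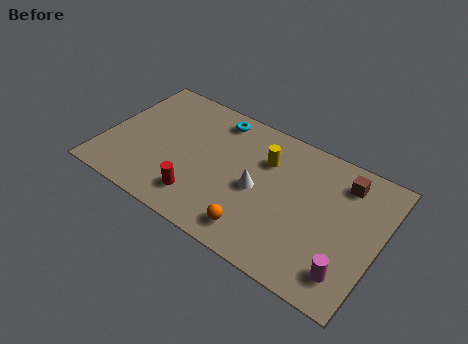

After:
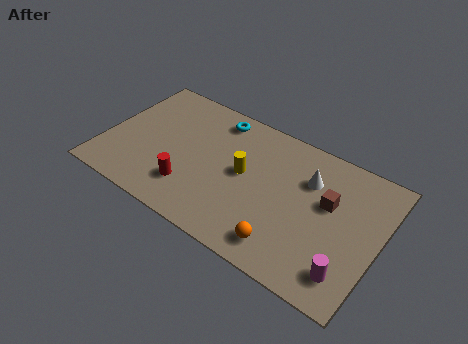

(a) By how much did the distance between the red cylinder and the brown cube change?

-0.8

The distance was about 7.3 in the first image and 6.5 in the second, so they moved 0.8 units closer together.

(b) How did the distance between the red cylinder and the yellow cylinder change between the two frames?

-1.3

They were about 4.3 units apart before and 3.0 after — 1.3 units closer together.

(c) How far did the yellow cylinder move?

1.4

From (7.2, 5.0) to (6.4, 3.8), the yellow cylinder covered √(0.8² + 1.2²) ≈ 1.4 units.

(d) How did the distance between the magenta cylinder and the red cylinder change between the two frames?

+0.5

Before: roughly 6.8 units apart; after: 7.3. That's 0.5 units further apart.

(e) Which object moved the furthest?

the white cone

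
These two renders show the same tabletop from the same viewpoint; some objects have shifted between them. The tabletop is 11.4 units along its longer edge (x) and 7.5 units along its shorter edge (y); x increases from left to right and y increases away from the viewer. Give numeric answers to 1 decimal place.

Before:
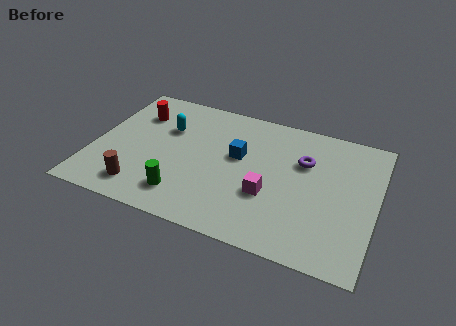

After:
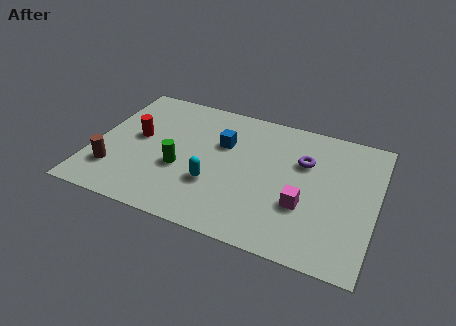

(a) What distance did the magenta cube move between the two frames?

1.4

From (7.2, 2.7) to (8.6, 2.6), the magenta cube covered √(1.4² + 0.1²) ≈ 1.4 units.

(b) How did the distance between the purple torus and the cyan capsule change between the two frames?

-1.4

They were about 5.6 units apart before and 4.2 after — 1.4 units closer together.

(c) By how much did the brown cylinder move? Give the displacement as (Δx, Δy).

(-1.2, 0.6)

From the two frames, the brown cylinder sits at roughly (2.2, 1.3) before and (1.0, 1.9) after.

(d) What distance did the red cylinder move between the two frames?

1.4

The red cylinder moved from about (1.5, 5.5) to (1.7, 4.1), a distance of √(0.2² + 1.4²) ≈ 1.4.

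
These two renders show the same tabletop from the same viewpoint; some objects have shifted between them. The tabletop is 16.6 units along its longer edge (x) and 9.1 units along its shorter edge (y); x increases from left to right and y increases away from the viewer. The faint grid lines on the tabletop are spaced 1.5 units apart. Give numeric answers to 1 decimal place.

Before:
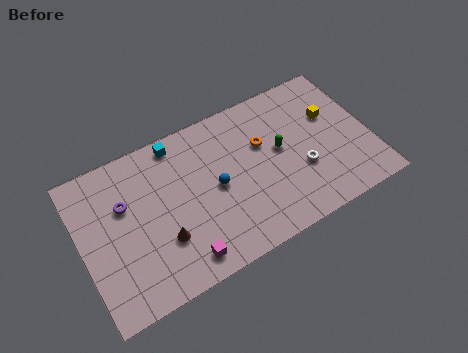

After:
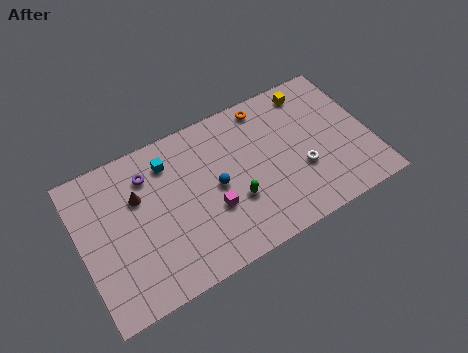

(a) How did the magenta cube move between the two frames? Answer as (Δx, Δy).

(2.0, 2.0)

The magenta cube started near (5.3, 1.3) and ended near (7.3, 3.3).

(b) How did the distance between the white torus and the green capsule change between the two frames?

+1.9

They were about 2.0 units apart before and 3.9 after — 1.9 units further apart.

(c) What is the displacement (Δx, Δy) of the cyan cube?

(-0.6, -0.9)

From the two frames, the cyan cube sits at roughly (5.9, 8.1) before and (5.3, 7.2) after.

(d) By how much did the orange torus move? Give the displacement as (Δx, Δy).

(0.5, 2.2)

The orange torus was at about (10.6, 5.8) and moved to about (11.1, 8.0).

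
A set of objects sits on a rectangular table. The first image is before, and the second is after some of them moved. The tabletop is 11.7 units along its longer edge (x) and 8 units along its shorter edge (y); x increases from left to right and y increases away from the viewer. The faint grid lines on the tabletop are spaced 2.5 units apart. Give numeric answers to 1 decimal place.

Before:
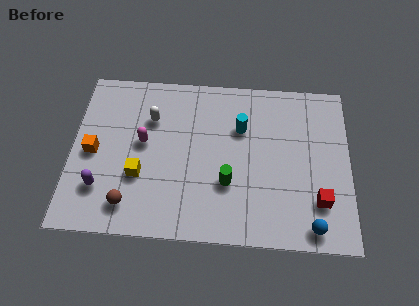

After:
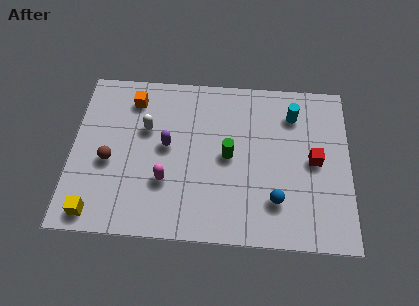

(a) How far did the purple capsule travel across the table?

3.5

From (1.3, 2.1) to (4.0, 4.3), the purple capsule covered √(2.7² + 2.2²) ≈ 3.5 units.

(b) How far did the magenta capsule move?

2.1

The magenta capsule moved from about (3.0, 4.4) to (4.0, 2.6), a distance of √(1.0² + 1.8²) ≈ 2.1.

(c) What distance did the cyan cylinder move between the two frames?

2.3

The cyan cylinder moved from about (7.1, 5.4) to (9.3, 6.2), a distance of √(2.2² + 0.8²) ≈ 2.3.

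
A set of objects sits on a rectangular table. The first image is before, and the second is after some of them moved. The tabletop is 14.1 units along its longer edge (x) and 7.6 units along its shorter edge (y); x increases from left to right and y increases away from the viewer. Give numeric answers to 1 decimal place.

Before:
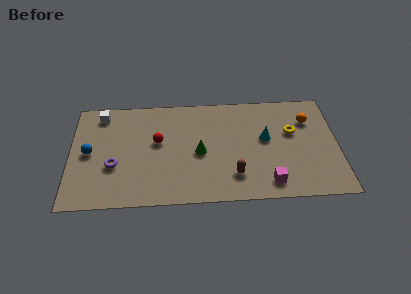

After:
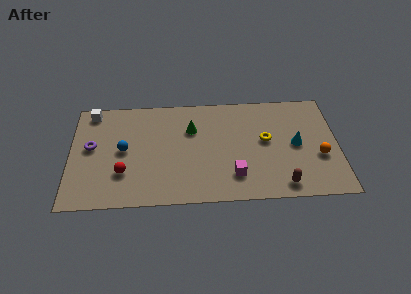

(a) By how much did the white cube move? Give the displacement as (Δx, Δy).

(-0.5, 0.2)

The white cube started near (1.6, 6.5) and ended near (1.1, 6.7).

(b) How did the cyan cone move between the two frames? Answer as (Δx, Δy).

(1.6, -0.5)

The cyan cone started near (10.3, 4.3) and ended near (11.9, 3.8).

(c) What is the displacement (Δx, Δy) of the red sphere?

(-1.8, -2.1)

From the two frames, the red sphere sits at roughly (4.6, 4.4) before and (2.8, 2.3) after.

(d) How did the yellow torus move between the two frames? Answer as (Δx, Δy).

(-1.4, -0.5)

From the two frames, the yellow torus sits at roughly (11.7, 4.7) before and (10.3, 4.2) after.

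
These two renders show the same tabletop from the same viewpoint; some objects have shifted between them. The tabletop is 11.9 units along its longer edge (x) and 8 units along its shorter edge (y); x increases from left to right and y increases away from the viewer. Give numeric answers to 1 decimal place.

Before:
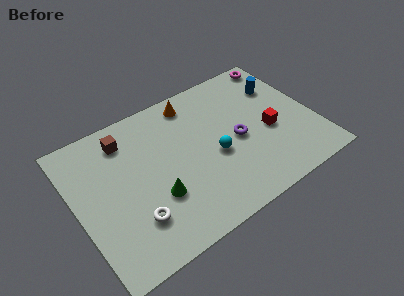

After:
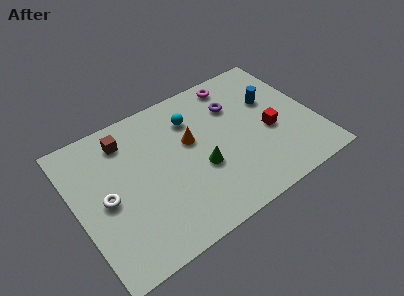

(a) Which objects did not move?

the red cube and the brown cube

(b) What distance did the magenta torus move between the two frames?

2.5

The magenta torus was near (11.0, 7.2) before and (8.5, 7.0) after, so it travelled √(2.5² + 0.2²) ≈ 2.5 units.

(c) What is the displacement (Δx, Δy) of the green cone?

(2.3, 0.4)

The green cone started near (3.7, 2.7) and ended near (6.0, 3.1).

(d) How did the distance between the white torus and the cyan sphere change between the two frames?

+0.7

Before: roughly 4.5 units apart; after: 5.2. That's 0.7 units further apart.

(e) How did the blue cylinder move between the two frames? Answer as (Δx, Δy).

(-0.6, -0.6)

From the two frames, the blue cylinder sits at roughly (10.6, 5.7) before and (10.0, 5.1) after.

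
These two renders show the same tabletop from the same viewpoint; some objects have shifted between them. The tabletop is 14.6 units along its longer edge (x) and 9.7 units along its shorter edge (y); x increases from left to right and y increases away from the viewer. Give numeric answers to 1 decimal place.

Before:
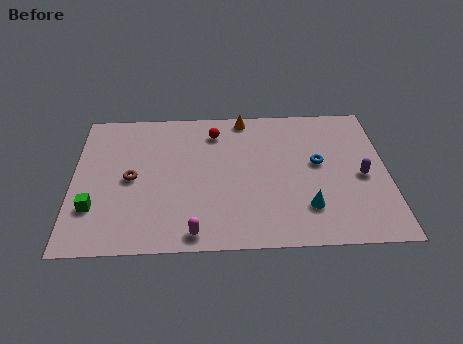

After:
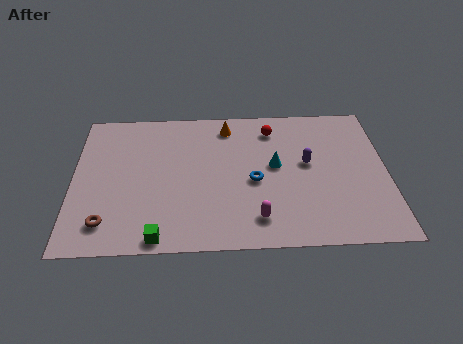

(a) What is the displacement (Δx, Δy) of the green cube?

(3.0, -2.0)

From the two frames, the green cube sits at roughly (1.0, 2.8) before and (4.0, 0.8) after.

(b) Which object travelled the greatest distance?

the green cube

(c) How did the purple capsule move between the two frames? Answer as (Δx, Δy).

(-2.5, 1.0)

The purple capsule was at about (13.4, 4.4) and moved to about (10.9, 5.4).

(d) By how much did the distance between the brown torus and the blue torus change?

-1.5

Before: roughly 8.7 units apart; after: 7.2. That's 1.5 units closer together.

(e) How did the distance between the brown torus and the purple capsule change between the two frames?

-0.7

Before: roughly 10.7 units apart; after: 10.0. That's 0.7 units closer together.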